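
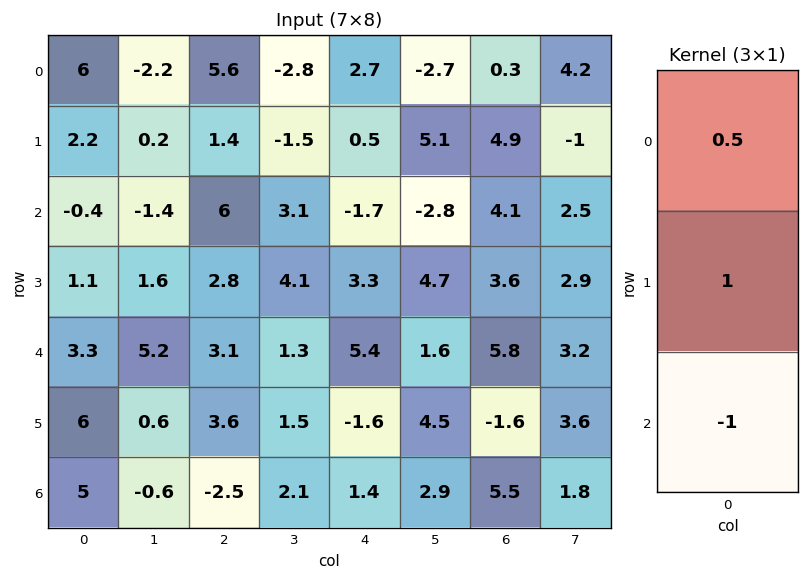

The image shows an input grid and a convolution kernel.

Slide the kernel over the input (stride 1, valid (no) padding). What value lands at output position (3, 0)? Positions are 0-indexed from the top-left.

The receptive field on the input at this output position is [1.1 / 3.3 / 6]. Elementwise product with the kernel and sum: 1.1·0.5 + 3.3·1 + 6·-1.

-2.15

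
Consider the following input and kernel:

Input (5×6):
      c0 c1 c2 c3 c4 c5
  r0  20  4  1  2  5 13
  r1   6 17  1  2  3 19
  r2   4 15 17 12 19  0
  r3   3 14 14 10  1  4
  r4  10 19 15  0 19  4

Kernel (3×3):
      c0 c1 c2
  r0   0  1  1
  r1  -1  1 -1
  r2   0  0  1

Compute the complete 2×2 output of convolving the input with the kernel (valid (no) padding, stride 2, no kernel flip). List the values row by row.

32 24
44 45

Output[0,0]: The receptive field on the input at this output position is [20 4 1 / 6 17 1 / 4 15 17]. Elementwise product with the kernel and sum: 4·1 + 1·1 + 6·-1 + 17·1 + 1·-1 + 17·1.
Output[0,1]: The receptive field on the input at this output position is [1 2 5 / 1 2 3 / 17 12 19]. Elementwise product with the kernel and sum: 2·1 + 5·1 + 1·-1 + 2·1 + 3·-1 + 19·1.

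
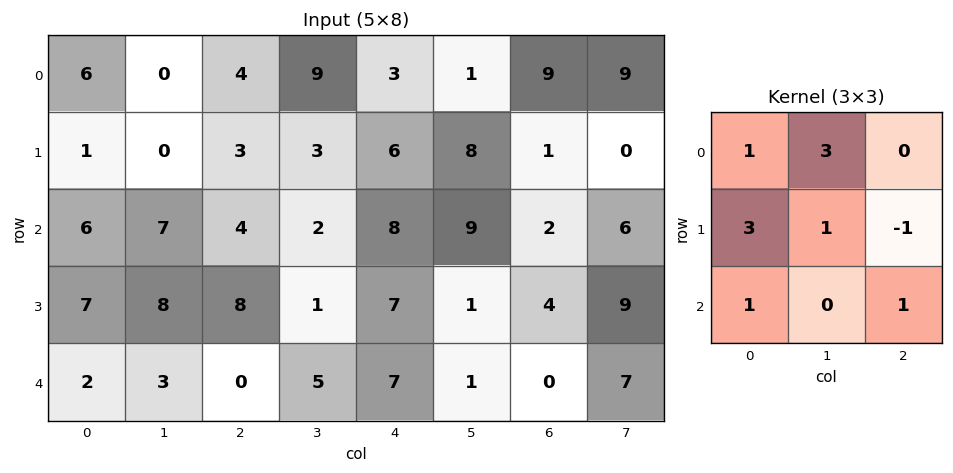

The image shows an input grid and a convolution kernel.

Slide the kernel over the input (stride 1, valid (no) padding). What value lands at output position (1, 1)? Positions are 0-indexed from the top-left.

41

The receptive field on the input at this output position is [0 3 3 / 7 4 2 / 8 8 1]. Elementwise product with the kernel and sum: 0·1 + 3·3 + 7·3 + 4·1 + 2·-1 + 8·1 + 1·1.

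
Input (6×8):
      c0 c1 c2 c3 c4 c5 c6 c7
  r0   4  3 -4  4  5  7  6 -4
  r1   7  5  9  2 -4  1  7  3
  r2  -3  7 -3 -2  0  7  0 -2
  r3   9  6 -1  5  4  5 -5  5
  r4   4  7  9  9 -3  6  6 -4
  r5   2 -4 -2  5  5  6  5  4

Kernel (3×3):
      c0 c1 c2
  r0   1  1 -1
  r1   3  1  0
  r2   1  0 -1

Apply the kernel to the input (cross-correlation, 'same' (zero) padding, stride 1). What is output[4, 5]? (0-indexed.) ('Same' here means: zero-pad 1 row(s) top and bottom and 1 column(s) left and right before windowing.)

The receptive field on the zero-padded input at this output position is [4 5 -5 / -3 6 6 / 5 6 5]. Elementwise product with the kernel and sum: 4·1 + 5·1 + -5·-1 + -3·3 + 6·1 + 5·1 + 5·-1.

11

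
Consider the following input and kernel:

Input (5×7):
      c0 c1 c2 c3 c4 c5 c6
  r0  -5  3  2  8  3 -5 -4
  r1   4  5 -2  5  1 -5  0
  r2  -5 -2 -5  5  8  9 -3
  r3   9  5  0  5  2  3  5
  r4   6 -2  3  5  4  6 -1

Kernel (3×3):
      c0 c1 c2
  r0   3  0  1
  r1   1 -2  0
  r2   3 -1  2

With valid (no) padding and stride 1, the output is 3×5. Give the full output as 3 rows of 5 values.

Output[0,0]: The receptive field on the input at this output position is [-5 3 2 / 4 5 -2 / -5 -2 -5]. Elementwise product with the kernel and sum: -5·3 + 2·1 + 4·1 + 5·-2 + -5·3 + -2·-1 + -5·2.

-42 35 -7 47 25
31 53 -21 18 6
5 5 -5 48 21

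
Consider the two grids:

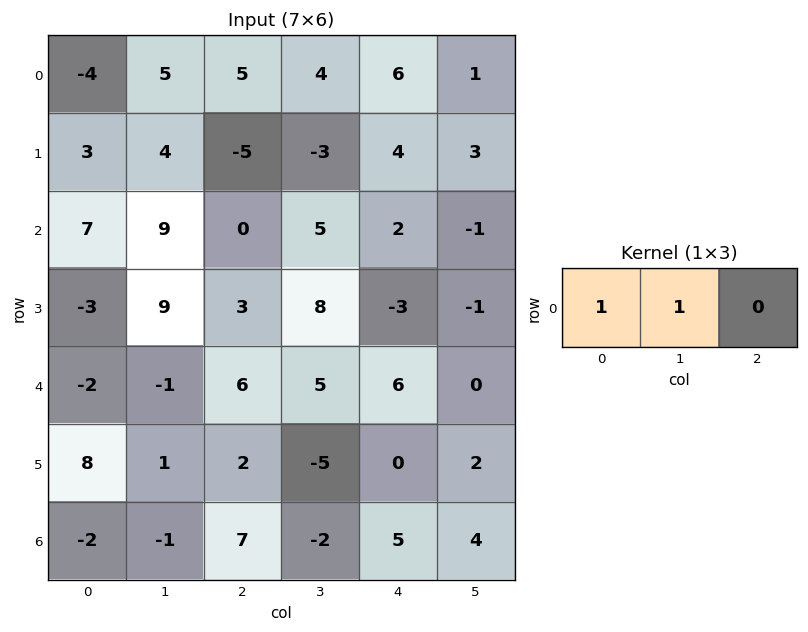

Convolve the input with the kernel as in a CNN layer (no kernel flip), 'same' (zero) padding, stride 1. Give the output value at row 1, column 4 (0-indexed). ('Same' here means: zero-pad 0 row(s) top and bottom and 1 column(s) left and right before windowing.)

1

The receptive field on the zero-padded input at this output position is [-3 4 3]. Elementwise product with the kernel and sum: -3·1 + 4·1.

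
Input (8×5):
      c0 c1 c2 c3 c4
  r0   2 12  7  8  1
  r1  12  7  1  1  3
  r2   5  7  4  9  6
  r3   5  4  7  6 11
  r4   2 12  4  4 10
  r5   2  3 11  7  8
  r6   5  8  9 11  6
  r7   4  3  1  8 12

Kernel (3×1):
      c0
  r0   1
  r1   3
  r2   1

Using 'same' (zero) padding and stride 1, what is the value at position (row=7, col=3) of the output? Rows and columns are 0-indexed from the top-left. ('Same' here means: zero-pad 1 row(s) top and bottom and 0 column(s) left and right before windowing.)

35

The receptive field on the zero-padded input at this output position is [11 / 8 / 0]. Elementwise product with the kernel and sum: 11·1 + 8·3 + 0·1.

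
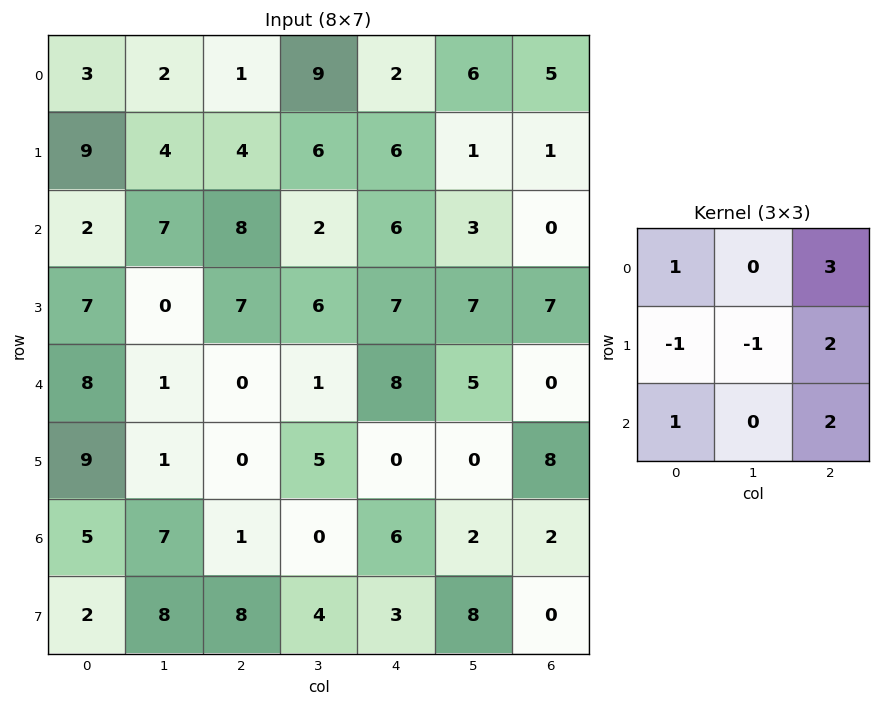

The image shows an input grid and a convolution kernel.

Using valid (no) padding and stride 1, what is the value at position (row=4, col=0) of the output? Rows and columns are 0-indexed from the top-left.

The receptive field on the input at this output position is [8 1 0 / 9 1 0 / 5 7 1]. Elementwise product with the kernel and sum: 8·1 + 0·3 + 9·-1 + 1·-1 + 0·2 + 5·1 + 1·2.

5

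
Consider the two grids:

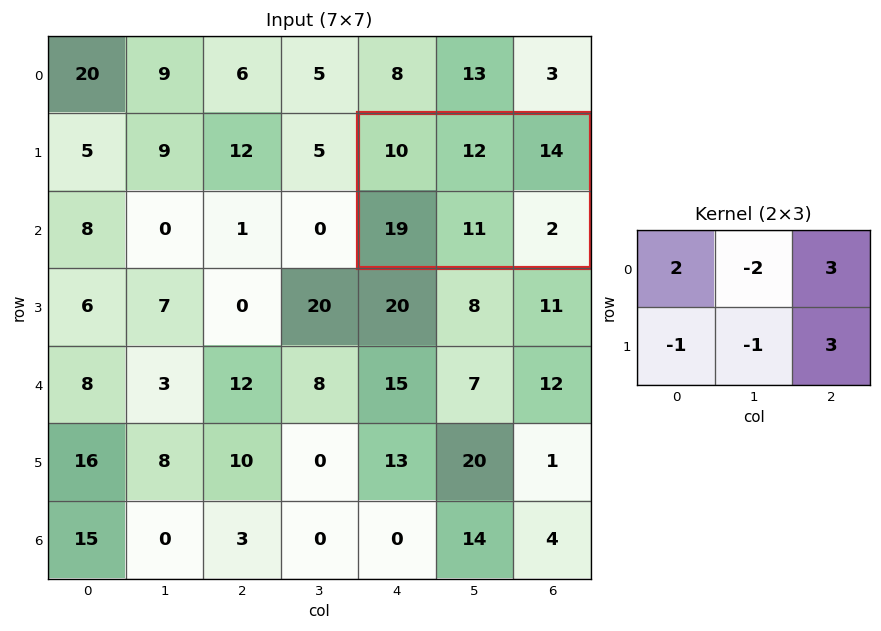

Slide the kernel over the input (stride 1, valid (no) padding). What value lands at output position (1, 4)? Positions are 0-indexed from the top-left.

14

The receptive field on the input at this output position is [10 12 14 / 19 11 2]. Elementwise product with the kernel and sum: 10·2 + 12·-2 + 14·3 + 19·-1 + 11·-1 + 2·3.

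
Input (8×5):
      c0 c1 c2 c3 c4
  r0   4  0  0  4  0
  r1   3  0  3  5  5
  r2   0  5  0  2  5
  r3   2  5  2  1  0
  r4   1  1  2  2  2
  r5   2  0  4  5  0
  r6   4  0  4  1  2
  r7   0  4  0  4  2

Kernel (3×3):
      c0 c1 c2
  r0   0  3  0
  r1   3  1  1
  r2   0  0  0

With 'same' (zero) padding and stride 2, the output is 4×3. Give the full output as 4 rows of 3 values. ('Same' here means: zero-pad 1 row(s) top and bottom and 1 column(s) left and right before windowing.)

4 4 12
14 26 26
8 13 8
10 17 5

Output[0,0]: The receptive field on the zero-padded input at this output position is [0 0 0 / 0 4 0 / 0 3 0]. Elementwise product with the kernel and sum: 0·3 + 0·3 + 4·1 + 0·1.
Output[0,1]: The receptive field on the zero-padded input at this output position is [0 0 0 / 0 0 4 / 0 3 5]. Elementwise product with the kernel and sum: 0·3 + 0·3 + 0·1 + 4·1.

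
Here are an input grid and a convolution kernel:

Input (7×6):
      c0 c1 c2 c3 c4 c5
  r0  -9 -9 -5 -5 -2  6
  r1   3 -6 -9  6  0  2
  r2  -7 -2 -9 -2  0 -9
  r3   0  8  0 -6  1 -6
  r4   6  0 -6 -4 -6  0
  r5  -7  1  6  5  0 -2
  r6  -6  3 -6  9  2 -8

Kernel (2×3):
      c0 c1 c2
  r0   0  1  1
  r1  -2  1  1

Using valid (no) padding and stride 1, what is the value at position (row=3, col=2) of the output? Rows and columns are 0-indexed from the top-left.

-3

The receptive field on the input at this output position is [0 -6 1 / -6 -4 -6]. Elementwise product with the kernel and sum: -6·1 + 1·1 + -6·-2 + -4·1 + -6·1.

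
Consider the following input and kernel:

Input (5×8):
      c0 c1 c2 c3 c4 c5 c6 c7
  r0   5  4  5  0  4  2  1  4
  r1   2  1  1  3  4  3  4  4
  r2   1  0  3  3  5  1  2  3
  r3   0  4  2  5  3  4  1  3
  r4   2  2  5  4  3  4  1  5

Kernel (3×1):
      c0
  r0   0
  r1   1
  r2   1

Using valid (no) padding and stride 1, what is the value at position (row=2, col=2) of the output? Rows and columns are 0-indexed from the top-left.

7

The receptive field on the input at this output position is [3 / 2 / 5]. Elementwise product with the kernel and sum: 2·1 + 5·1.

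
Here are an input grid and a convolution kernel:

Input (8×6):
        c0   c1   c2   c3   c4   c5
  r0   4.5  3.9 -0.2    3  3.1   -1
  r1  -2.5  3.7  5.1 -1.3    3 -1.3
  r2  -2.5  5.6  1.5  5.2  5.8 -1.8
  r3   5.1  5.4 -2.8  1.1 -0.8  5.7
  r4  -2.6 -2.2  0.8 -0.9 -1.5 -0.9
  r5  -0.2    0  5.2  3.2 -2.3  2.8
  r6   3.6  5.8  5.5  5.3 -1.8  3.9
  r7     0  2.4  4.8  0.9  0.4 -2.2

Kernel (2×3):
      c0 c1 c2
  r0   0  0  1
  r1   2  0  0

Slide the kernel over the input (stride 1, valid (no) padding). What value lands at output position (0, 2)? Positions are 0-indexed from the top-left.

The receptive field on the input at this output position is [-0.2 3 3.1 / 5.1 -1.3 3]. Elementwise product with the kernel and sum: 3.1·1 + 5.1·2.

13.3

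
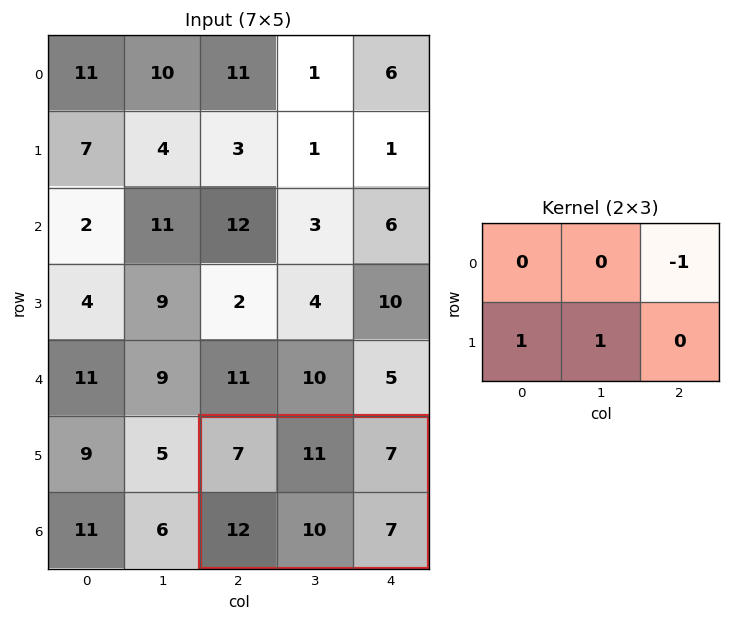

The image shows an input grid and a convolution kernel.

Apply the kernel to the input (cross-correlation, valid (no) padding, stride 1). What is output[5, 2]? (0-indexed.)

The receptive field on the input at this output position is [7 11 7 / 12 10 7]. Elementwise product with the kernel and sum: 7·-1 + 12·1 + 10·1.

15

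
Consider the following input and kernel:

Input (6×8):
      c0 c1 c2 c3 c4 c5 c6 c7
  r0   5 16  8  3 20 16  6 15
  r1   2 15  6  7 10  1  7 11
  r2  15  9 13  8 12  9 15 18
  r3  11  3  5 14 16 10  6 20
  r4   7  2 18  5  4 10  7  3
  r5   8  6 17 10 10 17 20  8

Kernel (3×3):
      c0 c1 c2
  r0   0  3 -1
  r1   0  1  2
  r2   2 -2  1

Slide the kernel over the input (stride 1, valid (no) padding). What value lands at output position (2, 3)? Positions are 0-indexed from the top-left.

75

The receptive field on the input at this output position is [8 12 9 / 14 16 10 / 5 4 10]. Elementwise product with the kernel and sum: 12·3 + 9·-1 + 16·1 + 10·2 + 5·2 + 4·-2 + 10·1.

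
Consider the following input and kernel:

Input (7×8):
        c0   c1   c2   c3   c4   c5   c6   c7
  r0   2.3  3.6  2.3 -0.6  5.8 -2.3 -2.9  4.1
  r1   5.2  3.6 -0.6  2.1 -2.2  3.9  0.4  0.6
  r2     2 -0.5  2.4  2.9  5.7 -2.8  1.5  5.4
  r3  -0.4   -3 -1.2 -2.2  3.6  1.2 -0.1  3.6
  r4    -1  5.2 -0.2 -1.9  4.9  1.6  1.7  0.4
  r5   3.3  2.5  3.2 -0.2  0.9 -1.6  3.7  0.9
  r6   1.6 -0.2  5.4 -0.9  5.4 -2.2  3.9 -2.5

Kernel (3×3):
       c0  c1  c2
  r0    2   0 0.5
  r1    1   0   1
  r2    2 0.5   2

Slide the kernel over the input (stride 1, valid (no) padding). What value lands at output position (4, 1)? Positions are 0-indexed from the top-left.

12.25

The receptive field on the input at this output position is [5.2 -0.2 -1.9 / 2.5 3.2 -0.2 / -0.2 5.4 -0.9]. Elementwise product with the kernel and sum: 5.2·2 + -1.9·0.5 + 2.5·1 + -0.2·1 + -0.2·2 + 5.4·0.5 + -0.9·2.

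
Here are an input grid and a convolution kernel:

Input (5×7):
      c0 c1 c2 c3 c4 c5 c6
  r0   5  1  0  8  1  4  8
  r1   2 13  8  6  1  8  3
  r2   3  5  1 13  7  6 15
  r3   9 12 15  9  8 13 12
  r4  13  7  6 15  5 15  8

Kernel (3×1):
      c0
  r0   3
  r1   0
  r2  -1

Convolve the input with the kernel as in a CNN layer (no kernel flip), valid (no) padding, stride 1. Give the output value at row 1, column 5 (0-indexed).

11

The receptive field on the input at this output position is [8 / 6 / 13]. Elementwise product with the kernel and sum: 8·3 + 13·-1.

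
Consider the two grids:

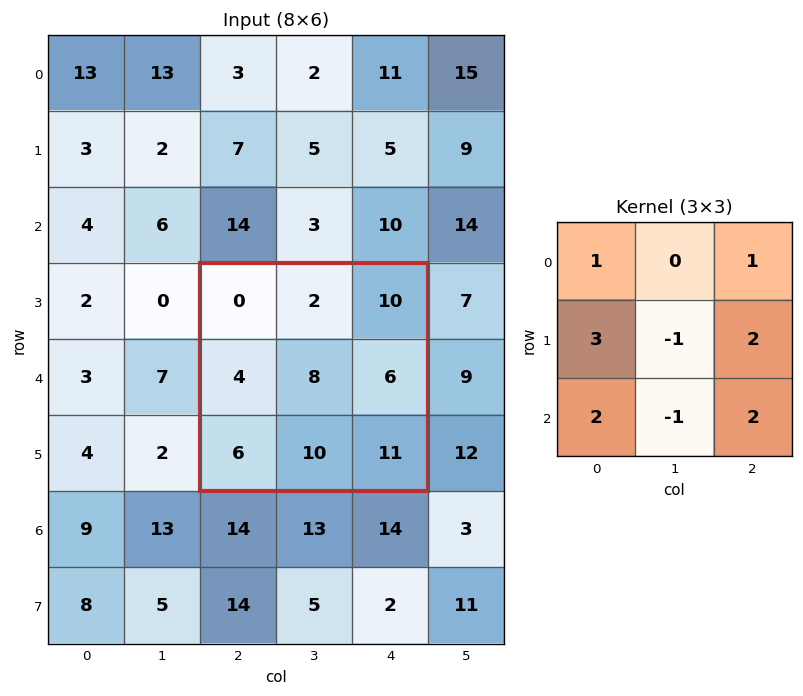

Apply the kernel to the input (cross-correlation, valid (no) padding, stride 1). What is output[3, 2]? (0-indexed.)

The receptive field on the input at this output position is [0 2 10 / 4 8 6 / 6 10 11]. Elementwise product with the kernel and sum: 0·1 + 10·1 + 4·3 + 8·-1 + 6·2 + 6·2 + 10·-1 + 11·2.

50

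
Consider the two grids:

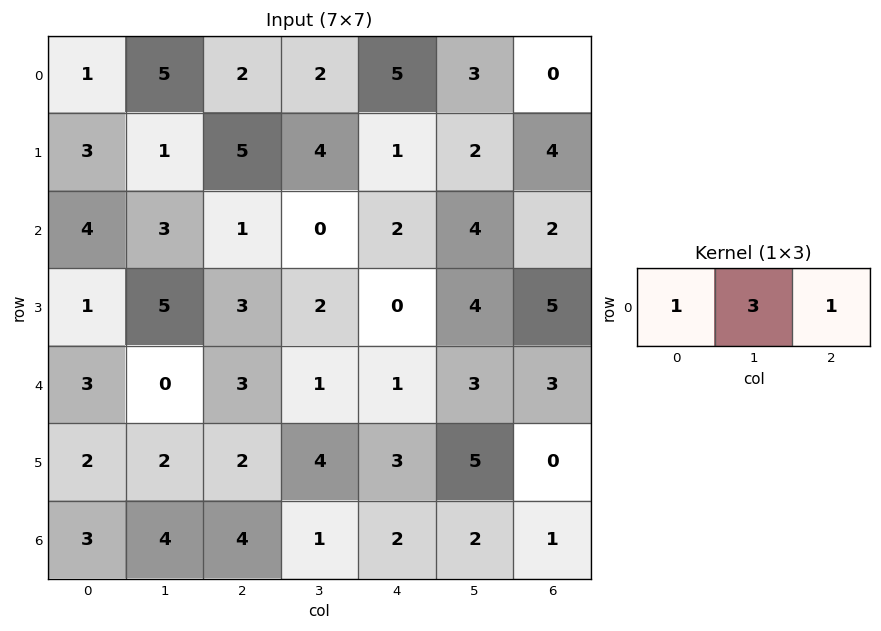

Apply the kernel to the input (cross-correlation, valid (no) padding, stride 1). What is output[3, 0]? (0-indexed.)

19

The receptive field on the input at this output position is [1 5 3]. Elementwise product with the kernel and sum: 1·1 + 5·3 + 3·1.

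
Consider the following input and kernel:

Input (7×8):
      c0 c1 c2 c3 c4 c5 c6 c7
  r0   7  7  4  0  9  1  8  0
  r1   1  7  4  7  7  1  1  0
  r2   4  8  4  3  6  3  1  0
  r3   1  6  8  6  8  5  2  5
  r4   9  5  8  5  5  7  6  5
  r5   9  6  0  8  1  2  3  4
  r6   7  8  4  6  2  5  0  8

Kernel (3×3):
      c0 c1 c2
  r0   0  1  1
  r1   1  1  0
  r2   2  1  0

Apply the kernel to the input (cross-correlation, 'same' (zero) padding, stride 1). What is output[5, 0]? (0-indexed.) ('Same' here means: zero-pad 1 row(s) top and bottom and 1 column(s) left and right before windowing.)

30

The receptive field on the zero-padded input at this output position is [0 9 5 / 0 9 6 / 0 7 8]. Elementwise product with the kernel and sum: 9·1 + 5·1 + 0·1 + 9·1 + 0·2 + 7·1.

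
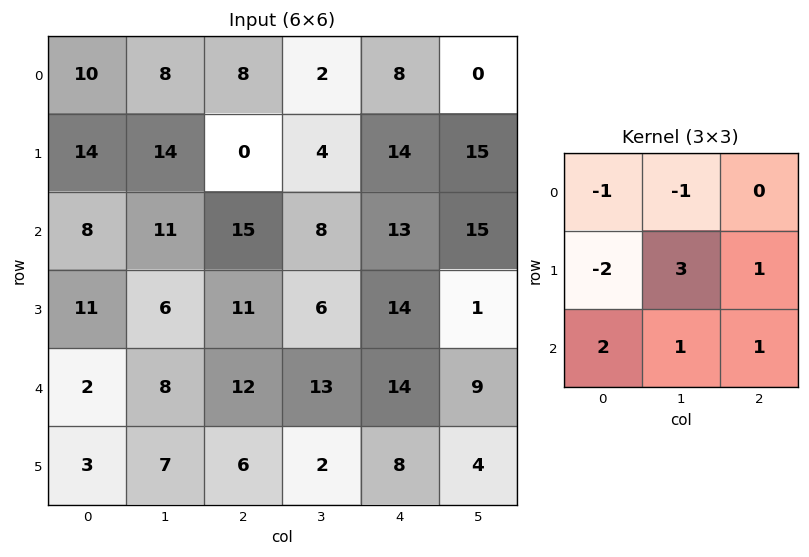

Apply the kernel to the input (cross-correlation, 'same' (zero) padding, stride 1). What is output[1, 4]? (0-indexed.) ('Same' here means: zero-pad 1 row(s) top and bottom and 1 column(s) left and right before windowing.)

The receptive field on the zero-padded input at this output position is [2 8 0 / 4 14 15 / 8 13 15]. Elementwise product with the kernel and sum: 2·-1 + 8·-1 + 4·-2 + 14·3 + 15·1 + 8·2 + 13·1 + 15·1.

83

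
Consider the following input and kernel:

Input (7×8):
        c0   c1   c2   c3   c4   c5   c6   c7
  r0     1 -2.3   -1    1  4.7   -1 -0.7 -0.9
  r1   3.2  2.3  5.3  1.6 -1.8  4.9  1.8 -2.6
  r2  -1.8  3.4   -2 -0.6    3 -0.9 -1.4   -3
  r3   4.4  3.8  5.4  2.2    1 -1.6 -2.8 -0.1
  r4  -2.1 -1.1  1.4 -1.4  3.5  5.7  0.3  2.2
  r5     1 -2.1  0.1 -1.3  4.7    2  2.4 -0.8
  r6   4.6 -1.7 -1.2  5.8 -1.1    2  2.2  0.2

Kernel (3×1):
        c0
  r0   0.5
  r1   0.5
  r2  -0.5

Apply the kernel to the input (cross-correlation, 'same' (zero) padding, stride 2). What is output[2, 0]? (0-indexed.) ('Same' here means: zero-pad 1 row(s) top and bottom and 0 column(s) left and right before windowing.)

The receptive field on the zero-padded input at this output position is [4.4 / -2.1 / 1]. Elementwise product with the kernel and sum: 4.4·0.5 + -2.1·0.5 + 1·-0.5.

0.65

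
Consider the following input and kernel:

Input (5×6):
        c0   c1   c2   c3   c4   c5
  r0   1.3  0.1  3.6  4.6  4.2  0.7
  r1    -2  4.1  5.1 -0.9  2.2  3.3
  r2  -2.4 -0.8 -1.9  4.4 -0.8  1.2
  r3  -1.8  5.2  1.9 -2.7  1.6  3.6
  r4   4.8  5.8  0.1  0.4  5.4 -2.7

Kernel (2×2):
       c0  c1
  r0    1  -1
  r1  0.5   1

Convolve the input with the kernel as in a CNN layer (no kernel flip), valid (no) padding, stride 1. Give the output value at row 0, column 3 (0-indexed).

The receptive field on the input at this output position is [4.6 4.2 / -0.9 2.2]. Elementwise product with the kernel and sum: 4.6·1 + 4.2·-1 + -0.9·0.5 + 2.2·1.

2.15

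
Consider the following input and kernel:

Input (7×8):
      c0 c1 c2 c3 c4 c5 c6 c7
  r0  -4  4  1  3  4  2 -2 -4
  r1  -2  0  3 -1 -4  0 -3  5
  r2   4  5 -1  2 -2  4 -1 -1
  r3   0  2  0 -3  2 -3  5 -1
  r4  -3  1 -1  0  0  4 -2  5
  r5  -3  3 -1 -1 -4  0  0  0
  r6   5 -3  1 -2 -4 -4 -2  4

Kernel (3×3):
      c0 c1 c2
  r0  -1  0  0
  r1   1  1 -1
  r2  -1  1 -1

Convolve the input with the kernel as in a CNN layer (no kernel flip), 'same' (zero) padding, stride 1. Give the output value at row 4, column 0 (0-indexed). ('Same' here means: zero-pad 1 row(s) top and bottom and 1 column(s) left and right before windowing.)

-10

The receptive field on the zero-padded input at this output position is [0 0 2 / 0 -3 1 / 0 -3 3]. Elementwise product with the kernel and sum: 0·-1 + 0·1 + -3·1 + 1·-1 + 0·-1 + -3·1 + 3·-1.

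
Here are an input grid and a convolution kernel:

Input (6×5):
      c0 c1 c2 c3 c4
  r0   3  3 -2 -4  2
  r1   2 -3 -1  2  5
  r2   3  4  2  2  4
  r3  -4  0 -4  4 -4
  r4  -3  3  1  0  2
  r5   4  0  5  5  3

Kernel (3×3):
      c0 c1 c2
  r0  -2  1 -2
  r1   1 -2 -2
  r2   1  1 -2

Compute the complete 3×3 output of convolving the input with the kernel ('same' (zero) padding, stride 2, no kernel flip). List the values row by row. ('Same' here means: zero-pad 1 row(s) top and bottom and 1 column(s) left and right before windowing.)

Output[0,0]: The receptive field on the zero-padded input at this output position is [0 0 0 / 0 3 3 / 0 2 -3]. Elementwise product with the kernel and sum: 0·-2 + 0·1 + 0·-2 + 0·1 + 3·-2 + 3·-2 + 0·1 + 2·1 + -3·-2.
Output[0,1]: The receptive field on the zero-padded input at this output position is [0 0 0 / 3 -2 -4 / -3 -1 2]. Elementwise product with the kernel and sum: 0·-2 + 0·1 + 0·-2 + 3·1 + -2·-2 + -4·-2 + -3·1 + -1·1 + 2·-2.

-4 7 -1
-10 -15 -5
0 -16 -8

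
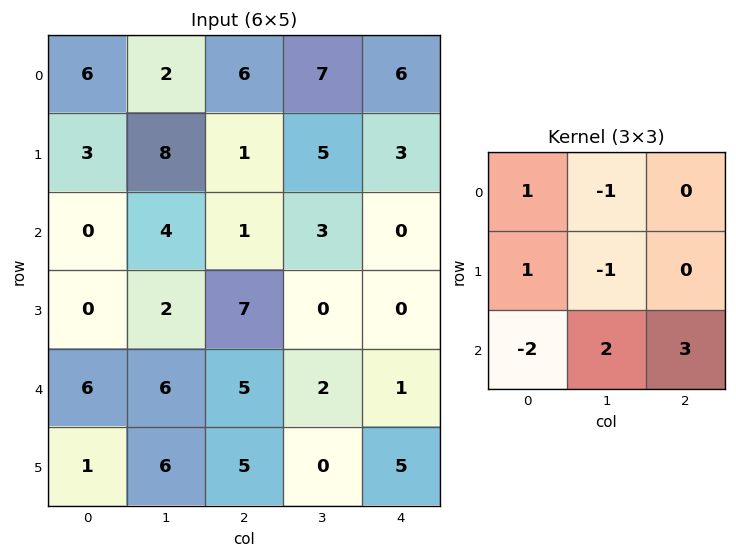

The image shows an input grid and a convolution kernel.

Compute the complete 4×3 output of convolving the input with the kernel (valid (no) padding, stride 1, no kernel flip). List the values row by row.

10 6 -1
16 20 -20
9 2 2
23 -6 15

Output[0,0]: The receptive field on the input at this output position is [6 2 6 / 3 8 1 / 0 4 1]. Elementwise product with the kernel and sum: 6·1 + 2·-1 + 3·1 + 8·-1 + 0·-2 + 4·2 + 1·3.
Output[0,1]: The receptive field on the input at this output position is [2 6 7 / 8 1 5 / 4 1 3]. Elementwise product with the kernel and sum: 2·1 + 6·-1 + 8·1 + 1·-1 + 4·-2 + 1·2 + 3·3.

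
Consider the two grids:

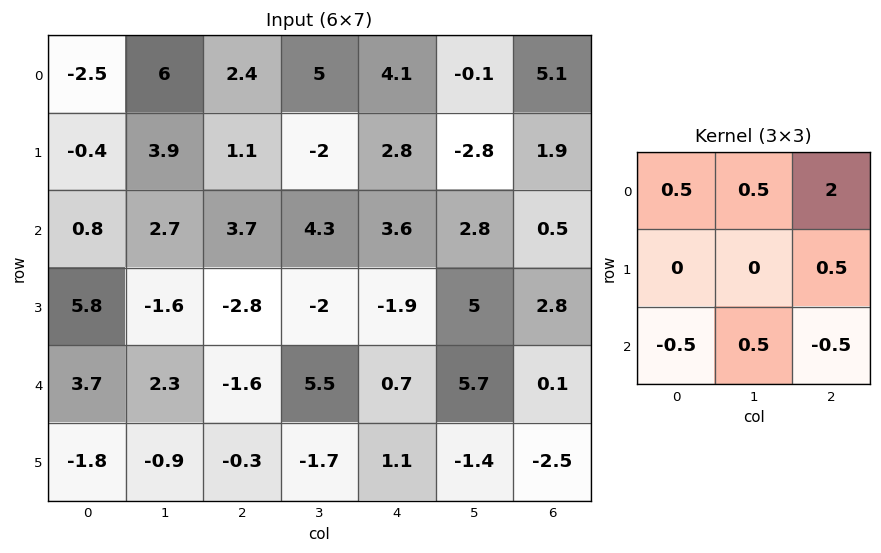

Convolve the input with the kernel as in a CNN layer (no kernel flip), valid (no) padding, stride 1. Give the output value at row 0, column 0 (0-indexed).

6.2

The receptive field on the input at this output position is [-2.5 6 2.4 / -0.4 3.9 1.1 / 0.8 2.7 3.7]. Elementwise product with the kernel and sum: -2.5·0.5 + 6·0.5 + 2.4·2 + 1.1·0.5 + 0.8·-0.5 + 2.7·0.5 + 3.7·-0.5.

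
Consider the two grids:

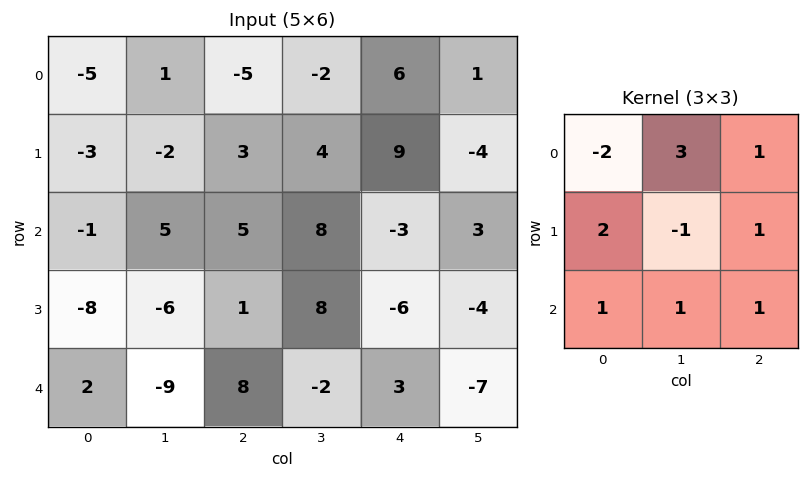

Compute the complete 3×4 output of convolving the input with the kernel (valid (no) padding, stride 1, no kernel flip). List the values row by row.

Output[0,0]: The receptive field on the input at this output position is [-5 1 -5 / -3 -2 3 / -1 5 5]. Elementwise product with the kernel and sum: -5·-2 + 1·3 + -5·1 + -3·2 + -2·-1 + 3·1 + -1·1 + 5·1 + 5·1.
Output[0,1]: The receptive field on the input at this output position is [1 -5 -2 / -2 3 4 / 5 5 8]. Elementwise product with the kernel and sum: 1·-2 + -5·3 + -2·1 + -2·2 + 3·-1 + 4·1 + 5·1 + 5·1 + 8·1.

16 -4 31 26
-12 33 17 35
14 5 8 -10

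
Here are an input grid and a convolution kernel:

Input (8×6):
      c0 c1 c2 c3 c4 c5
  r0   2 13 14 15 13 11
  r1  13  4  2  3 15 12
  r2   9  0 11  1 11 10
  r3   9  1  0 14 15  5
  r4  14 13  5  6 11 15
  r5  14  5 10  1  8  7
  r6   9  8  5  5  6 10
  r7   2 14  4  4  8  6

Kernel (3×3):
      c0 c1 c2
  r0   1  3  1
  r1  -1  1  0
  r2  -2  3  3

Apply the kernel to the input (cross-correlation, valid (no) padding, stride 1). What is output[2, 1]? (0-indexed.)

The receptive field on the input at this output position is [0 11 1 / 1 0 14 / 13 5 6]. Elementwise product with the kernel and sum: 0·1 + 11·3 + 1·1 + 1·-1 + 0·1 + 13·-2 + 5·3 + 6·3.

40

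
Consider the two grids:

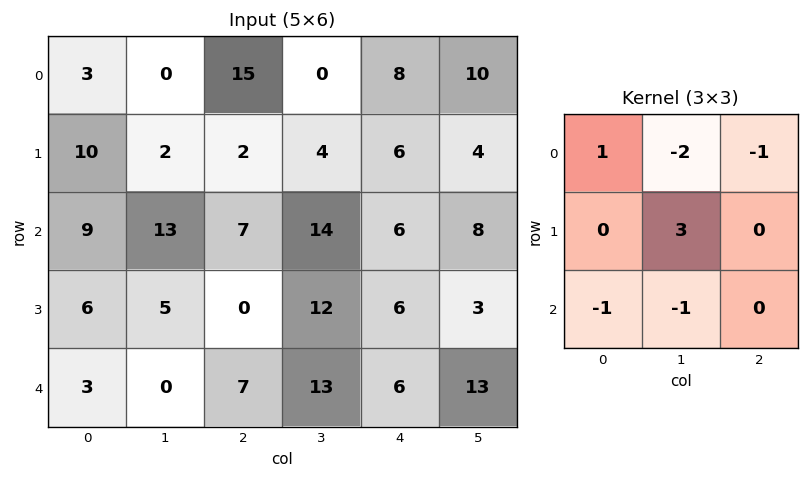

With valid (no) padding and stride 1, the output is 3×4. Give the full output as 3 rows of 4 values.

-28 -44 -2 -28
32 10 18 -12
-12 -22 -11 -7

Output[0,0]: The receptive field on the input at this output position is [3 0 15 / 10 2 2 / 9 13 7]. Elementwise product with the kernel and sum: 3·1 + 0·-2 + 15·-1 + 2·3 + 9·-1 + 13·-1.
Output[0,1]: The receptive field on the input at this output position is [0 15 0 / 2 2 4 / 13 7 14]. Elementwise product with the kernel and sum: 0·1 + 15·-2 + 0·-1 + 2·3 + 13·-1 + 7·-1.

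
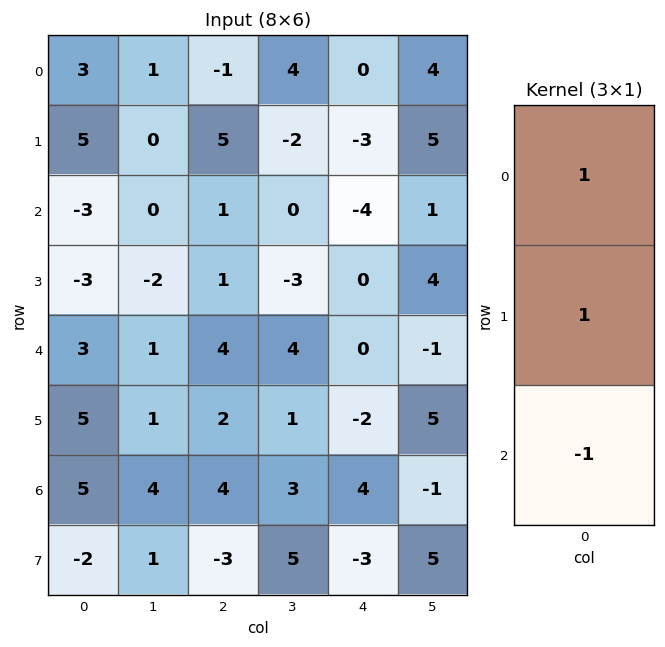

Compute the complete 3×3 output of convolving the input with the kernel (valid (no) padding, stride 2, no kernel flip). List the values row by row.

11 3 1
-9 -2 -4
3 2 -6

Output[0,0]: The receptive field on the input at this output position is [3 / 5 / -3]. Elementwise product with the kernel and sum: 3·1 + 5·1 + -3·-1.
Output[0,1]: The receptive field on the input at this output position is [-1 / 5 / 1]. Elementwise product with the kernel and sum: -1·1 + 5·1 + 1·-1.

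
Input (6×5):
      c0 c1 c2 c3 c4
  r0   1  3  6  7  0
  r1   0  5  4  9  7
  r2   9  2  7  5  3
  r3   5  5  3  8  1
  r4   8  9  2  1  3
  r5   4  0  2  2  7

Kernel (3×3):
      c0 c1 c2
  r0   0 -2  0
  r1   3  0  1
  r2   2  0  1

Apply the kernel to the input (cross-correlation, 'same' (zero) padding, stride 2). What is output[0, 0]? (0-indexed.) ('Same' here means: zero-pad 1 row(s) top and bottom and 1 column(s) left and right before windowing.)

8

The receptive field on the zero-padded input at this output position is [0 0 0 / 0 1 3 / 0 0 5]. Elementwise product with the kernel and sum: 0·-2 + 0·3 + 3·1 + 0·2 + 5·1.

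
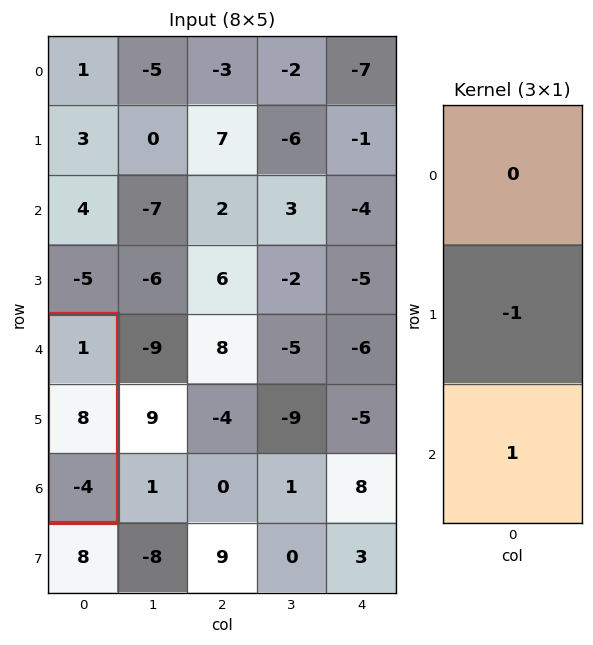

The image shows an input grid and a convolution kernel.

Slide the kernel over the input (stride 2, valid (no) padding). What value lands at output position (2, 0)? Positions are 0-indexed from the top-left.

-12

The receptive field on the input at this output position is [1 / 8 / -4]. Elementwise product with the kernel and sum: 8·-1 + -4·1.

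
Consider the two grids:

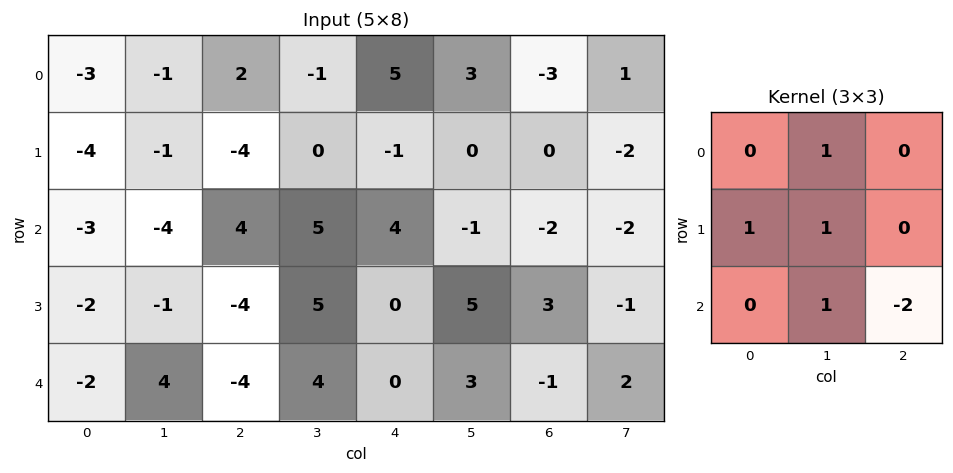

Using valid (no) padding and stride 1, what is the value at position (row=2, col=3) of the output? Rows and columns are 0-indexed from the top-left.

3

The receptive field on the input at this output position is [5 4 -1 / 5 0 5 / 4 0 3]. Elementwise product with the kernel and sum: 4·1 + 5·1 + 0·1 + 0·1 + 3·-2.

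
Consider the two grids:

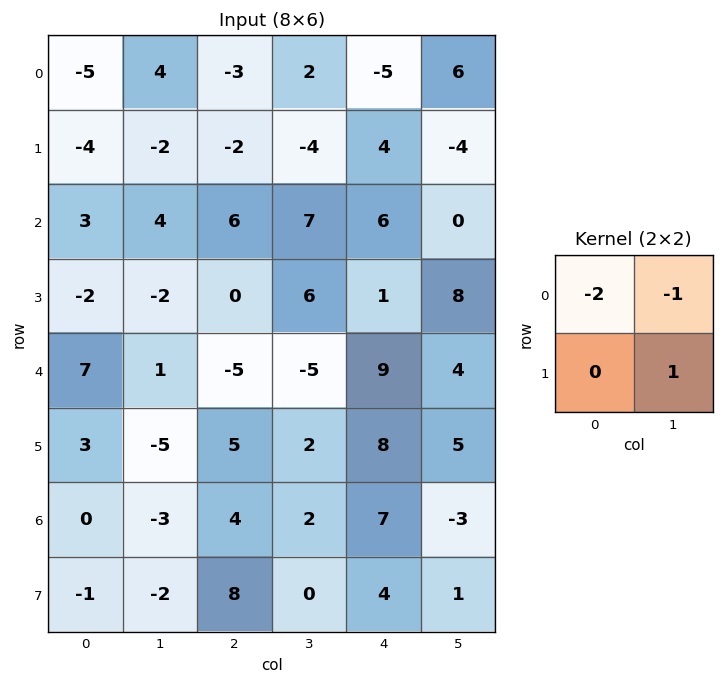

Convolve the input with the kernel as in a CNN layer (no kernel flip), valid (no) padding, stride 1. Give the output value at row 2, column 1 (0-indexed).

The receptive field on the input at this output position is [4 6 / -2 0]. Elementwise product with the kernel and sum: 4·-2 + 6·-1 + 0·1.

-14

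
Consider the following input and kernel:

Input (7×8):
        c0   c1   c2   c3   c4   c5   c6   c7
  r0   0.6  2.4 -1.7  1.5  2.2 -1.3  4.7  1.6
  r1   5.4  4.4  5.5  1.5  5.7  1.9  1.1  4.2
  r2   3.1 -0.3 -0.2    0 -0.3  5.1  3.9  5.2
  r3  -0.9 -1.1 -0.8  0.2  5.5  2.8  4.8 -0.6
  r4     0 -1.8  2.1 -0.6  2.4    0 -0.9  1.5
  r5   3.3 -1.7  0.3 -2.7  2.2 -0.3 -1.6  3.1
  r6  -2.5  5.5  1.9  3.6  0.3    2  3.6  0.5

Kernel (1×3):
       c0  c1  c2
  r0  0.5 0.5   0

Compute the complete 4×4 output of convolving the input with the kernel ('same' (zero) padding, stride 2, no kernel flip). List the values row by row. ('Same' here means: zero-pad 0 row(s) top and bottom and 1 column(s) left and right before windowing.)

Output[0,0]: The receptive field on the zero-padded input at this output position is [0 0.6 2.4]. Elementwise product with the kernel and sum: 0·0.5 + 0.6·0.5.

0.3 0.35 1.85 1.7
1.55 -0.25 -0.15 4.5
0 0.15 0.9 -0.45
-1.25 3.7 1.95 2.8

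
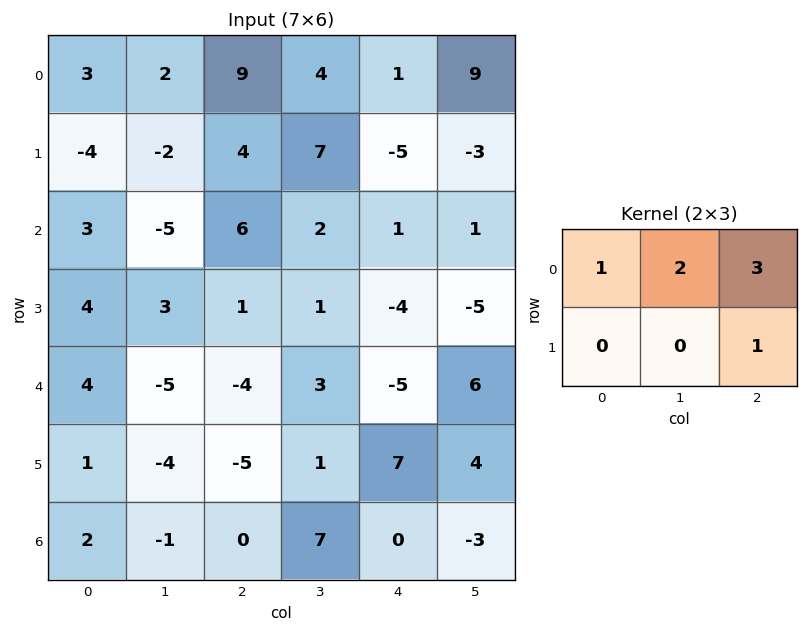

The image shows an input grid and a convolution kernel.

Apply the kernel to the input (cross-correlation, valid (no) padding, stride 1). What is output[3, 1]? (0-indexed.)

The receptive field on the input at this output position is [3 1 1 / -5 -4 3]. Elementwise product with the kernel and sum: 3·1 + 1·2 + 1·3 + 3·1.

11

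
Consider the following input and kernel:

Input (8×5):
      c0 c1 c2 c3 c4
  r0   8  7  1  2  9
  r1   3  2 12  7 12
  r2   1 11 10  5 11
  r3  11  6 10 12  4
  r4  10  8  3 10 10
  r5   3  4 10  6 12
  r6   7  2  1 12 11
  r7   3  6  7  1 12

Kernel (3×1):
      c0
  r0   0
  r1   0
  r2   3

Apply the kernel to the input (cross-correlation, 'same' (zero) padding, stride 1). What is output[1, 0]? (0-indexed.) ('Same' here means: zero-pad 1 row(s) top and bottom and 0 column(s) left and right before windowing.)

3

The receptive field on the zero-padded input at this output position is [8 / 3 / 1]. Elementwise product with the kernel and sum: 1·3.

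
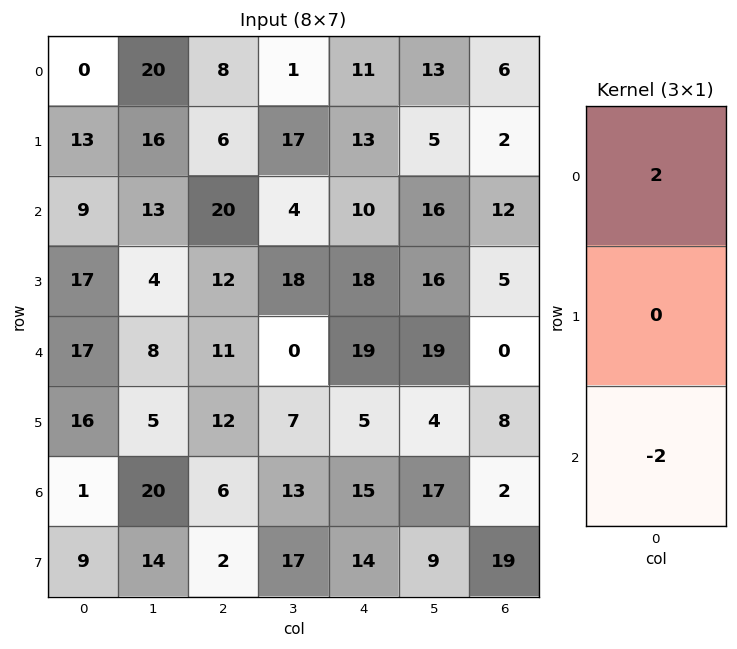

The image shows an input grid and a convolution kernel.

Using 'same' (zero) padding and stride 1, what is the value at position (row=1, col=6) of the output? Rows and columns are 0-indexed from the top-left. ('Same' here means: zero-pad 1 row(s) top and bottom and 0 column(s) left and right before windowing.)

The receptive field on the zero-padded input at this output position is [6 / 2 / 12]. Elementwise product with the kernel and sum: 6·2 + 12·-2.

-12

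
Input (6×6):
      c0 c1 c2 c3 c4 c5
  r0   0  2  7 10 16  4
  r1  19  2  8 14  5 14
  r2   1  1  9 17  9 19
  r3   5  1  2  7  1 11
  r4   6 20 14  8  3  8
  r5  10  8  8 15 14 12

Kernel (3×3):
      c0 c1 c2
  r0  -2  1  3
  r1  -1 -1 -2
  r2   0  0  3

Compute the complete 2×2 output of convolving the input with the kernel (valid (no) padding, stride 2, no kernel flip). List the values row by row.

Output[0,0]: The receptive field on the input at this output position is [0 2 7 / 19 2 8 / 1 1 9]. Elementwise product with the kernel and sum: 0·-2 + 2·1 + 7·3 + 19·-1 + 2·-1 + 8·-2 + 9·3.
Output[0,1]: The receptive field on the input at this output position is [7 10 16 / 8 14 5 / 9 17 9]. Elementwise product with the kernel and sum: 7·-2 + 10·1 + 16·3 + 8·-1 + 14·-1 + 5·-2 + 9·3.

13 39
58 24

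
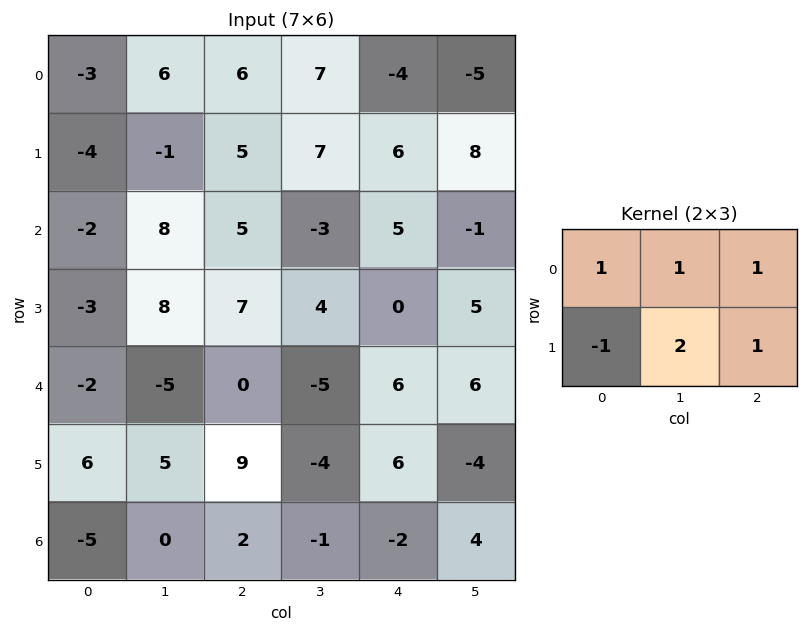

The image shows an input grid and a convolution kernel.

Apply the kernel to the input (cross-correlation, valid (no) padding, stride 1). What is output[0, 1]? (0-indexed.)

The receptive field on the input at this output position is [6 6 7 / -1 5 7]. Elementwise product with the kernel and sum: 6·1 + 6·1 + 7·1 + -1·-1 + 5·2 + 7·1.

37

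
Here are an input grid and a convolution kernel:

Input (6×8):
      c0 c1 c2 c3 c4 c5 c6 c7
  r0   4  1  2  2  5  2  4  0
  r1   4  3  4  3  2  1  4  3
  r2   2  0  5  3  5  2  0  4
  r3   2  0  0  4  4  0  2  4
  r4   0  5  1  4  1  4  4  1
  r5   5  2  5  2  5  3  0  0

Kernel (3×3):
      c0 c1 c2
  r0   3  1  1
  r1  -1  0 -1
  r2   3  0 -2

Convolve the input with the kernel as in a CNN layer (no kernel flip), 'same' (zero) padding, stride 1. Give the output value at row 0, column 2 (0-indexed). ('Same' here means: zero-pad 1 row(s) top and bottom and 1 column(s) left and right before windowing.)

The receptive field on the zero-padded input at this output position is [0 0 0 / 1 2 2 / 3 4 3]. Elementwise product with the kernel and sum: 0·3 + 0·1 + 0·1 + 1·-1 + 2·-1 + 3·3 + 3·-2.

0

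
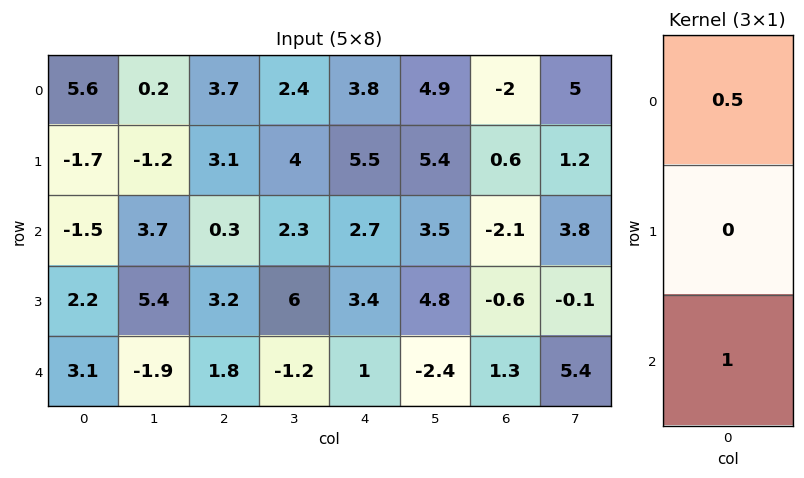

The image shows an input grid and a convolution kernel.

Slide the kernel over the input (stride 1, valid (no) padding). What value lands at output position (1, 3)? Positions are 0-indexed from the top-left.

8

The receptive field on the input at this output position is [4 / 2.3 / 6]. Elementwise product with the kernel and sum: 4·0.5 + 6·1.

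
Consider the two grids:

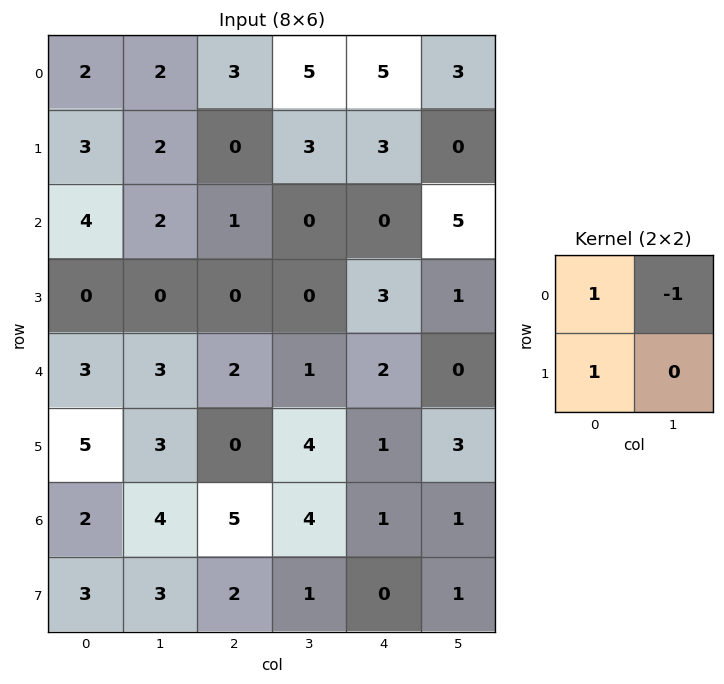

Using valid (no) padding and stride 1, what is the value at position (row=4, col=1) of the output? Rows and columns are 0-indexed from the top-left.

The receptive field on the input at this output position is [3 2 / 3 0]. Elementwise product with the kernel and sum: 3·1 + 2·-1 + 3·1.

4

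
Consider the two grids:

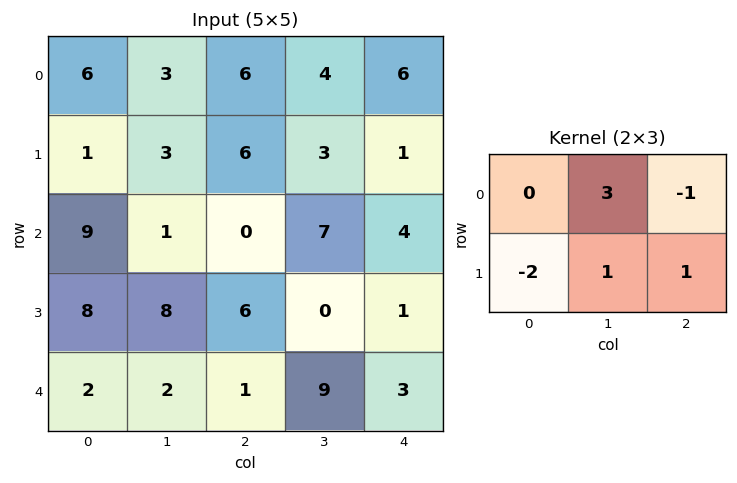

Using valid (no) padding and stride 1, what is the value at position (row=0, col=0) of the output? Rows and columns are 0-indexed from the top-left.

10

The receptive field on the input at this output position is [6 3 6 / 1 3 6]. Elementwise product with the kernel and sum: 3·3 + 6·-1 + 1·-2 + 3·1 + 6·1.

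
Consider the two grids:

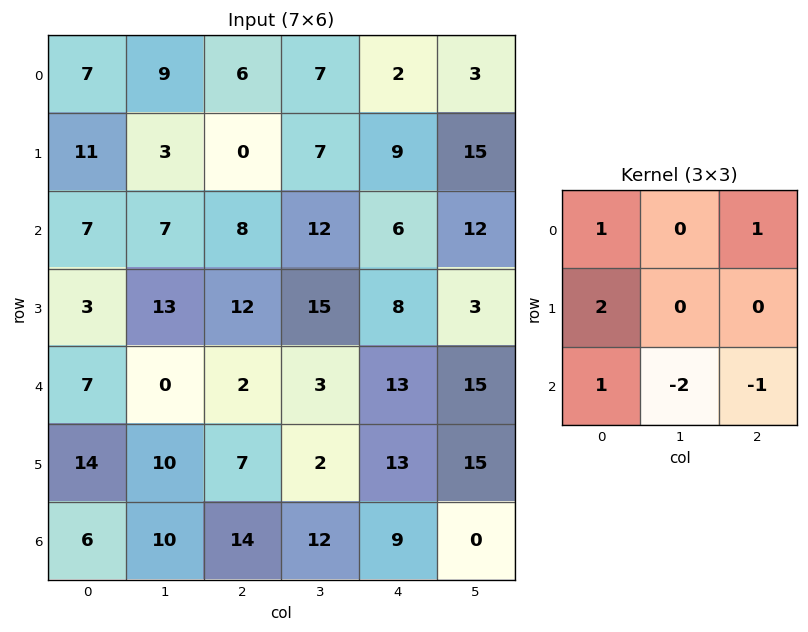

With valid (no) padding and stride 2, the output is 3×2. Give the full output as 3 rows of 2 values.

20 -14
26 21
9 10

Output[0,0]: The receptive field on the input at this output position is [7 9 6 / 11 3 0 / 7 7 8]. Elementwise product with the kernel and sum: 7·1 + 6·1 + 11·2 + 7·1 + 7·-2 + 8·-1.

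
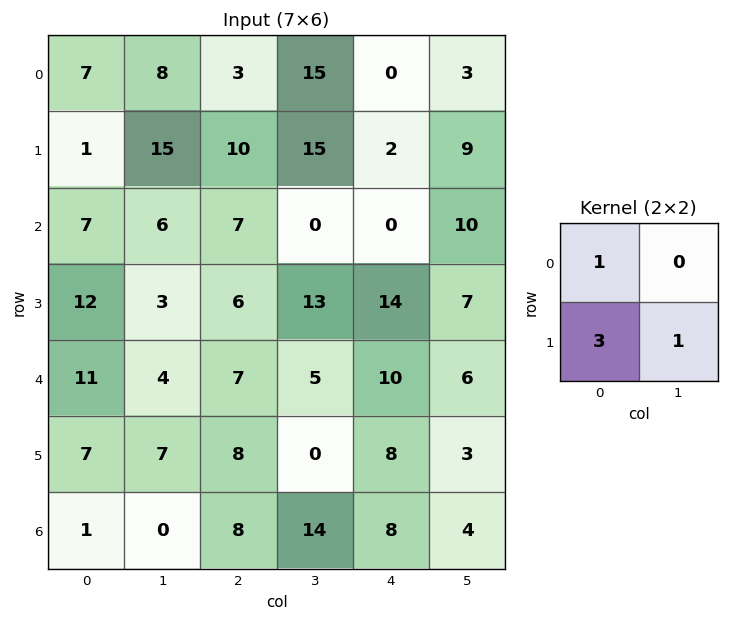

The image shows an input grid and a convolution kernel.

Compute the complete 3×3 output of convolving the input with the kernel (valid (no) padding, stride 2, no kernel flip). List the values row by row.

Output[0,0]: The receptive field on the input at this output position is [7 8 / 1 15]. Elementwise product with the kernel and sum: 7·1 + 1·3 + 15·1.
Output[0,1]: The receptive field on the input at this output position is [3 15 / 10 15]. Elementwise product with the kernel and sum: 3·1 + 10·3 + 15·1.

25 48 15
46 38 49
39 31 37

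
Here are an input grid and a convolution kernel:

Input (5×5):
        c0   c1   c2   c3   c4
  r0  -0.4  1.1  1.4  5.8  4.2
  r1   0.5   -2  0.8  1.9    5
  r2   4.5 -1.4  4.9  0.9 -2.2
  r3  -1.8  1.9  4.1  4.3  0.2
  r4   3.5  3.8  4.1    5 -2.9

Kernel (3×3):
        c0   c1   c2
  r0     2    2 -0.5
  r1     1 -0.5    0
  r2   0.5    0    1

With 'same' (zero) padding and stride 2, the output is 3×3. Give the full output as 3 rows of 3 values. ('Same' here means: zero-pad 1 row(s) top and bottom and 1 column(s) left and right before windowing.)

Output[0,0]: The receptive field on the zero-padded input at this output position is [0 0 0 / 0 -0.4 1.1 / 0 0.5 -2]. Elementwise product with the kernel and sum: 0·2 + 0·2 + 0·-0.5 + 0·1 + -0.4·-0.5 + 0·0.5 + -2·1.
Output[0,1]: The receptive field on the zero-padded input at this output position is [0 0 0 / 1.1 1.4 5.8 / -2 0.8 1.9]. Elementwise product with the kernel and sum: 0·2 + 0·2 + 0·-0.5 + 1.1·1 + 1.4·-0.5 + -2·0.5 + 1.9·1.

-1.8 1.3 4.65
1.65 -1.95 17.95
-6.3 11.6 15.45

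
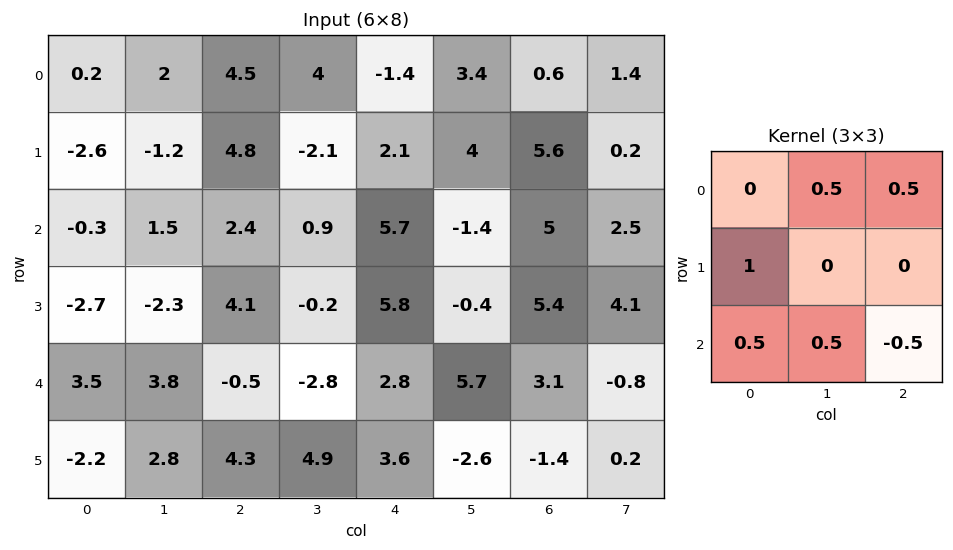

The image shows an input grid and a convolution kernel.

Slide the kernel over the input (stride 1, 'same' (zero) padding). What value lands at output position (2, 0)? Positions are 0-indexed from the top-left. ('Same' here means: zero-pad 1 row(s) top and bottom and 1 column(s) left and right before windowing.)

The receptive field on the zero-padded input at this output position is [0 -2.6 -1.2 / 0 -0.3 1.5 / 0 -2.7 -2.3]. Elementwise product with the kernel and sum: -2.6·0.5 + -1.2·0.5 + 0·1 + 0·0.5 + -2.7·0.5 + -2.3·-0.5.

-2.1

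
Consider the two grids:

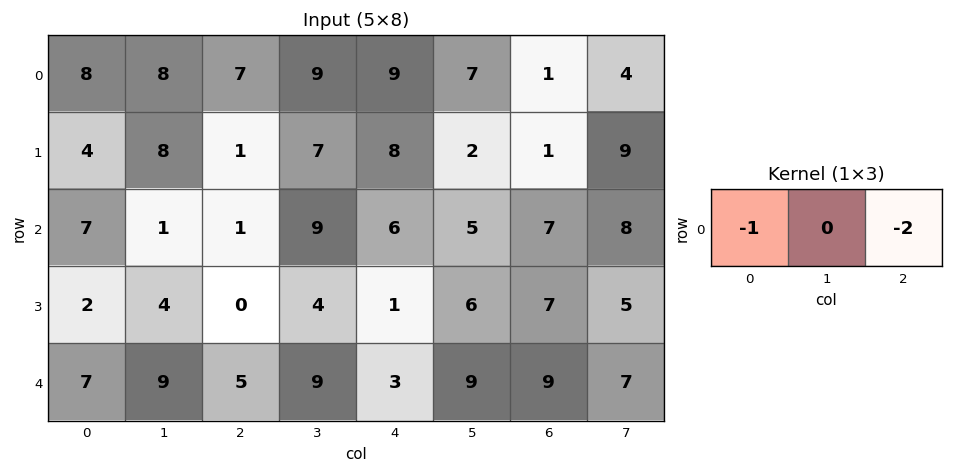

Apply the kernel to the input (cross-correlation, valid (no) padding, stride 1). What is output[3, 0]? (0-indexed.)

The receptive field on the input at this output position is [2 4 0]. Elementwise product with the kernel and sum: 2·-1 + 0·-2.

-2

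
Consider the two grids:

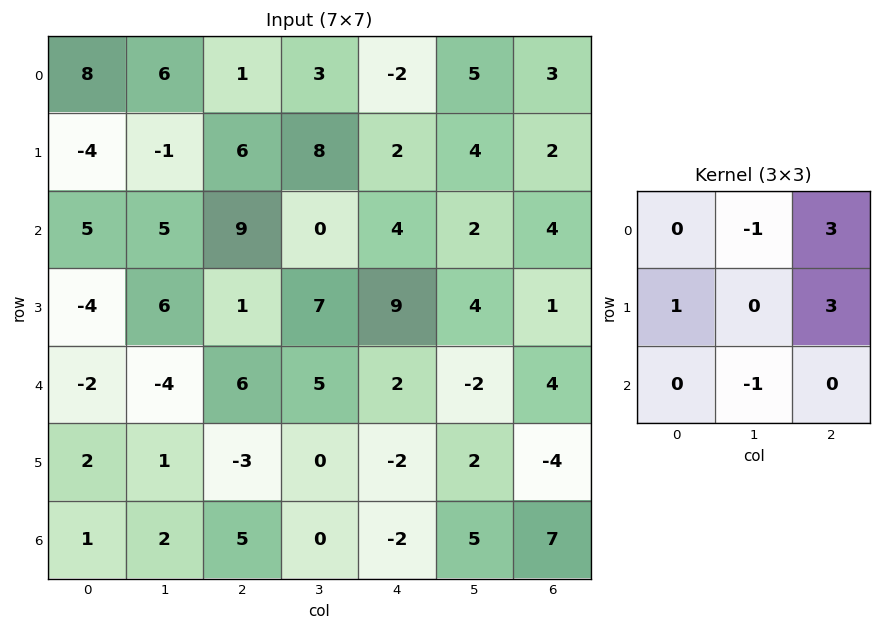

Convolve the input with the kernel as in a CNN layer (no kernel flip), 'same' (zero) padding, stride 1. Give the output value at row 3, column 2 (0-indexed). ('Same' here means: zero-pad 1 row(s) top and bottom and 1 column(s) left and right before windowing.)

The receptive field on the zero-padded input at this output position is [5 9 0 / 6 1 7 / -4 6 5]. Elementwise product with the kernel and sum: 9·-1 + 0·3 + 6·1 + 7·3 + 6·-1.

12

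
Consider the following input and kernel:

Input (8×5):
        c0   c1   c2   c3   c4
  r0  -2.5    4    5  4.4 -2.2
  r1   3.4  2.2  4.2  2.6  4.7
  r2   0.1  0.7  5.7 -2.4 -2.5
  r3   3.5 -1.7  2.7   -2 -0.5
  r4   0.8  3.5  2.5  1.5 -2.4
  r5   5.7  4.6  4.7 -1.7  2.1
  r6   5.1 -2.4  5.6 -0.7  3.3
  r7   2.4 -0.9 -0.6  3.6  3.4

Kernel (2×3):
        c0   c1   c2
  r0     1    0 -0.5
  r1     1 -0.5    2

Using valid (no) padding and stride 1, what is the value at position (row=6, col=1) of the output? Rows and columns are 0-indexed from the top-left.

The receptive field on the input at this output position is [-2.4 5.6 -0.7 / -0.9 -0.6 3.6]. Elementwise product with the kernel and sum: -2.4·1 + -0.7·-0.5 + -0.9·1 + -0.6·-0.5 + 3.6·2.

4.55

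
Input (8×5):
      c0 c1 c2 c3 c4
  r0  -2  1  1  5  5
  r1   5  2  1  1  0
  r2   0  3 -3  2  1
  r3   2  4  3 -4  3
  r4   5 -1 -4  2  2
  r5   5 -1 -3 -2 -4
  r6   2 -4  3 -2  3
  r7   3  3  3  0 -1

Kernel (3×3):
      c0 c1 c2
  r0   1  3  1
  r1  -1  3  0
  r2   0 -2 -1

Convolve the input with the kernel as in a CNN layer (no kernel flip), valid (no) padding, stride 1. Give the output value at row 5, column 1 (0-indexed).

-5

The receptive field on the input at this output position is [-1 -3 -2 / -4 3 -2 / 3 3 0]. Elementwise product with the kernel and sum: -1·1 + -3·3 + -2·1 + -4·-1 + 3·3 + 3·-2 + 0·-1.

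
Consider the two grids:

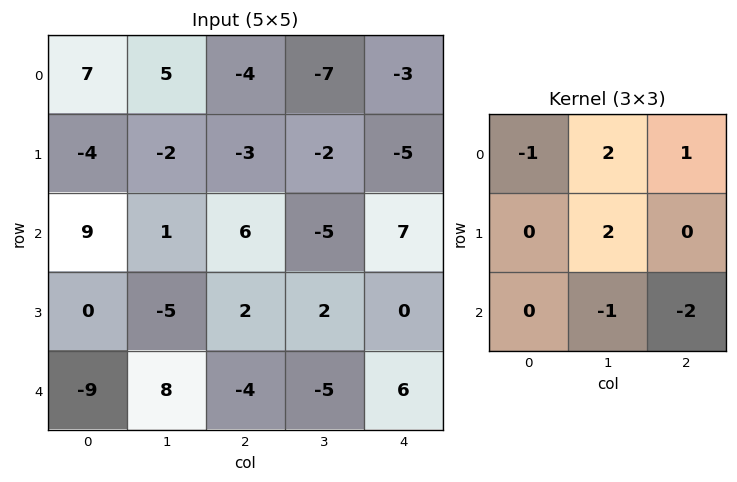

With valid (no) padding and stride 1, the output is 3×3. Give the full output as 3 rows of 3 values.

-18 -22 -26
0 0 -18
-11 24 -12

Output[0,0]: The receptive field on the input at this output position is [7 5 -4 / -4 -2 -3 / 9 1 6]. Elementwise product with the kernel and sum: 7·-1 + 5·2 + -4·1 + -2·2 + 1·-1 + 6·-2.
Output[0,1]: The receptive field on the input at this output position is [5 -4 -7 / -2 -3 -2 / 1 6 -5]. Elementwise product with the kernel and sum: 5·-1 + -4·2 + -7·1 + -3·2 + 6·-1 + -5·-2.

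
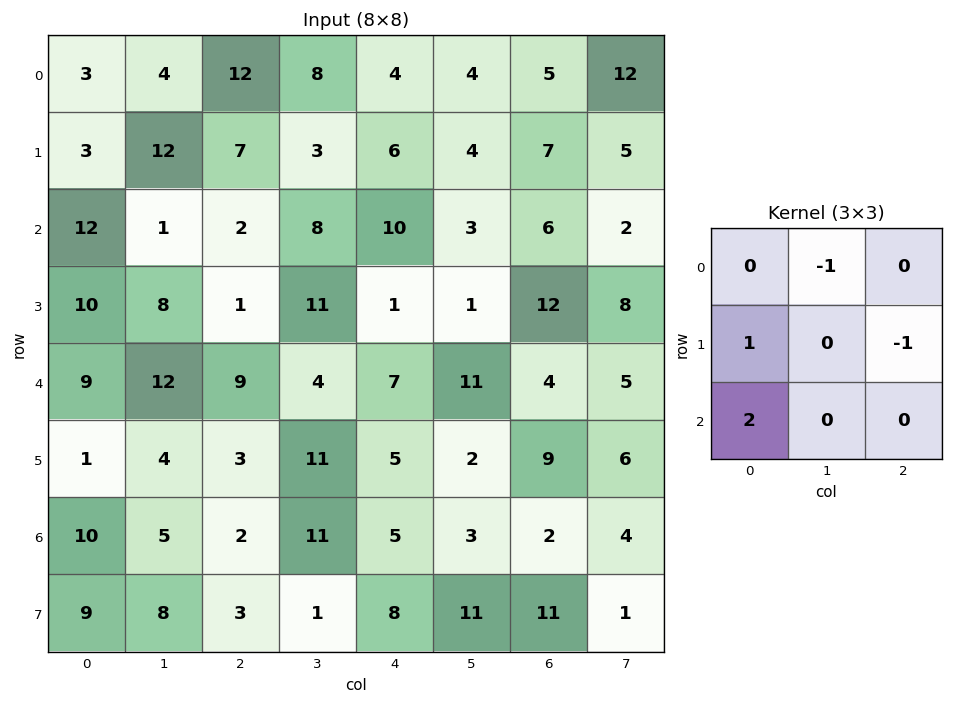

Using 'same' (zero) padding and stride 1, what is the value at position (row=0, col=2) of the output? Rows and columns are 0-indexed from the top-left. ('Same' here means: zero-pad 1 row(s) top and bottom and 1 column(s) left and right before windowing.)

The receptive field on the zero-padded input at this output position is [0 0 0 / 4 12 8 / 12 7 3]. Elementwise product with the kernel and sum: 0·-1 + 4·1 + 8·-1 + 12·2.

20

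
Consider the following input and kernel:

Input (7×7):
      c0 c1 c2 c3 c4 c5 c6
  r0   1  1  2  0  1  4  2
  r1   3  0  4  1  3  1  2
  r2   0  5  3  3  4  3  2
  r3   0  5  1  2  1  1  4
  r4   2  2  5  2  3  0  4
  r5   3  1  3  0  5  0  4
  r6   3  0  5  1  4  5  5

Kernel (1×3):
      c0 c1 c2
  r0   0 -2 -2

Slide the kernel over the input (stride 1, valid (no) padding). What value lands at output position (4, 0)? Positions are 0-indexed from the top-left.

The receptive field on the input at this output position is [2 2 5]. Elementwise product with the kernel and sum: 2·-2 + 5·-2.

-14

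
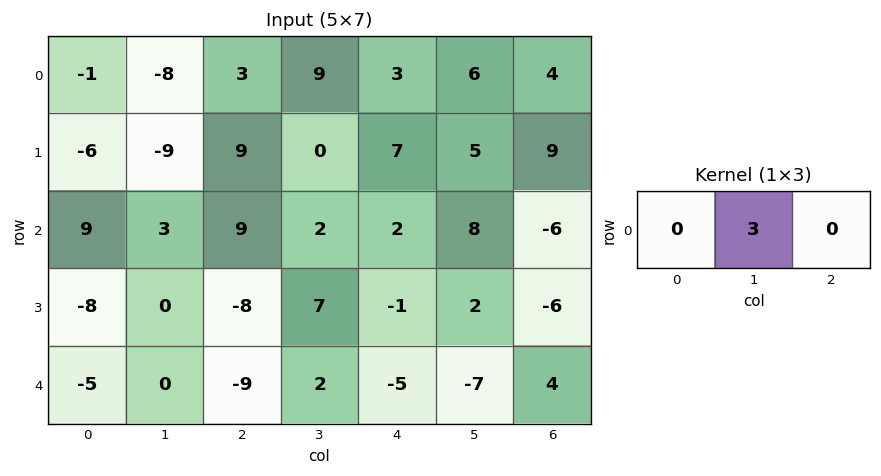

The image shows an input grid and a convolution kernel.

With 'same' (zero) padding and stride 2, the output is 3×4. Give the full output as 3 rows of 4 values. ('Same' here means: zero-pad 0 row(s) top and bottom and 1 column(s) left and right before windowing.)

Output[0,0]: The receptive field on the zero-padded input at this output position is [0 -1 -8]. Elementwise product with the kernel and sum: -1·3.
Output[0,1]: The receptive field on the zero-padded input at this output position is [-8 3 9]. Elementwise product with the kernel and sum: 3·3.

-3 9 9 12
27 27 6 -18
-15 -27 -15 12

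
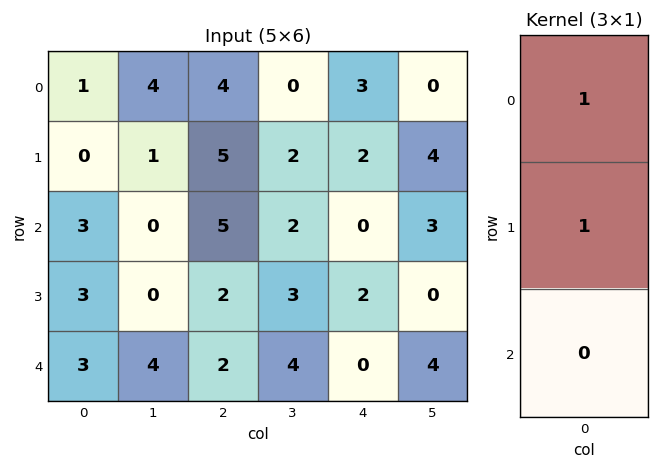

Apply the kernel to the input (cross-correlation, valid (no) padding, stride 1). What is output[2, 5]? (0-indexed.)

3

The receptive field on the input at this output position is [3 / 0 / 4]. Elementwise product with the kernel and sum: 3·1 + 0·1.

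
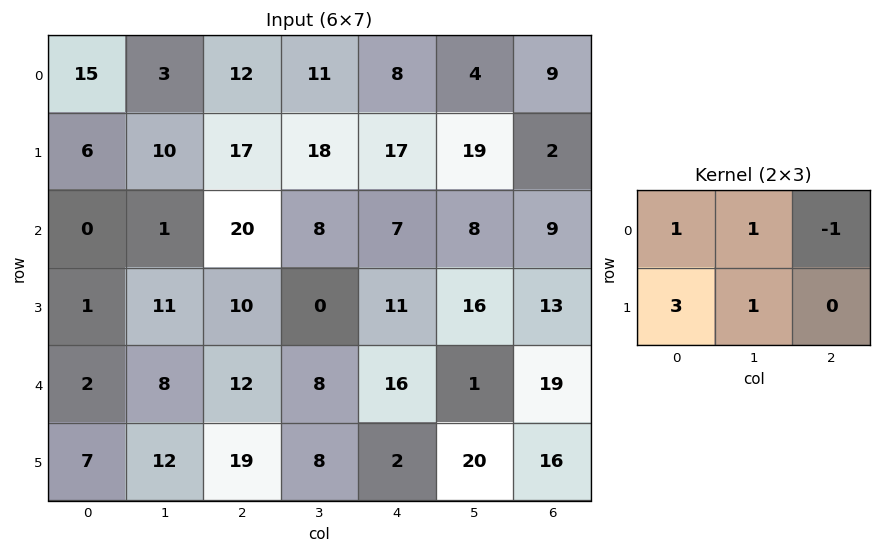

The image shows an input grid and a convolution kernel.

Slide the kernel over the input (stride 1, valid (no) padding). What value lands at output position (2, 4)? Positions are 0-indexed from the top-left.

55

The receptive field on the input at this output position is [7 8 9 / 11 16 13]. Elementwise product with the kernel and sum: 7·1 + 8·1 + 9·-1 + 11·3 + 16·1.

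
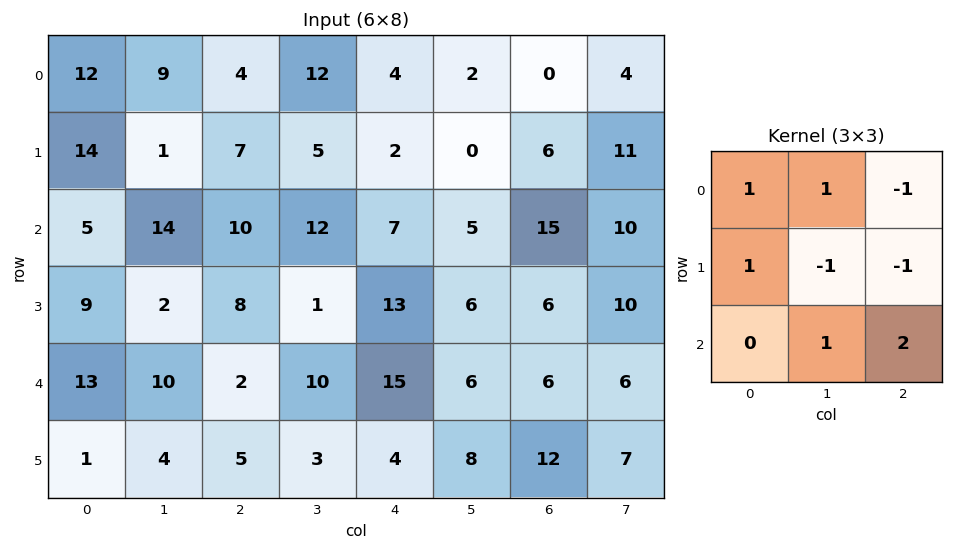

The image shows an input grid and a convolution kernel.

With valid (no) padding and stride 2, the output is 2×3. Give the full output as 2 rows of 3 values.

Output[0,0]: The receptive field on the input at this output position is [12 9 4 / 14 1 7 / 5 14 10]. Elementwise product with the kernel and sum: 12·1 + 9·1 + 4·-1 + 14·1 + 1·-1 + 7·-1 + 14·1 + 10·2.
Output[0,1]: The receptive field on the input at this output position is [4 12 4 / 7 5 2 / 10 12 7]. Elementwise product with the kernel and sum: 4·1 + 12·1 + 4·-1 + 7·1 + 5·-1 + 2·-1 + 12·1 + 7·2.

57 38 37
22 49 16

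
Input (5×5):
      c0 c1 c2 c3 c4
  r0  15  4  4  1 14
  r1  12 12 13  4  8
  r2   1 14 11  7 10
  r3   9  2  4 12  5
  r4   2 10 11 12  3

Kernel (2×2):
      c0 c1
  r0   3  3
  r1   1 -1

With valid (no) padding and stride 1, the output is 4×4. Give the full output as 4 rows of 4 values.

Output[0,0]: The receptive field on the input at this output position is [15 4 / 12 12]. Elementwise product with the kernel and sum: 15·3 + 4·3 + 12·1 + 12·-1.
Output[0,1]: The receptive field on the input at this output position is [4 4 / 12 13]. Elementwise product with the kernel and sum: 4·3 + 4·3 + 12·1 + 13·-1.

57 23 24 41
59 78 55 33
52 73 46 58
25 17 47 60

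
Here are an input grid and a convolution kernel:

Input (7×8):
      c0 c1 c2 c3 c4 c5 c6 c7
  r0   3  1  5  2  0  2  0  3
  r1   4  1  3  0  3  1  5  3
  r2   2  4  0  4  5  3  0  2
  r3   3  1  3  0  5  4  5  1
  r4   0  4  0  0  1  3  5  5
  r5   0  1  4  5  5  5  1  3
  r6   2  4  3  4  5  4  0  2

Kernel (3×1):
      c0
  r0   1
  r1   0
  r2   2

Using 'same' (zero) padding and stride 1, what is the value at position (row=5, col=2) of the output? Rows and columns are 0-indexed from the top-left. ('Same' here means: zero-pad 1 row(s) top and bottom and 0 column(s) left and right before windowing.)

6

The receptive field on the zero-padded input at this output position is [0 / 4 / 3]. Elementwise product with the kernel and sum: 0·1 + 3·2.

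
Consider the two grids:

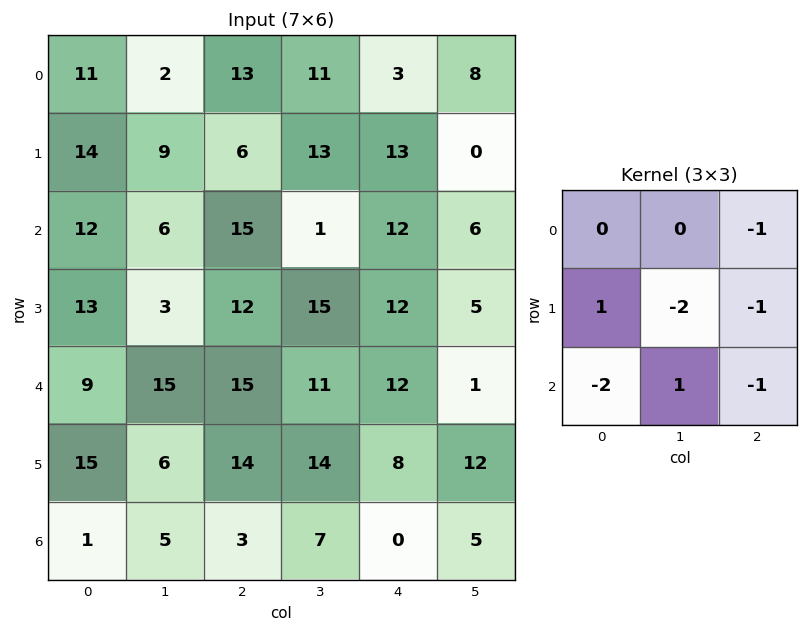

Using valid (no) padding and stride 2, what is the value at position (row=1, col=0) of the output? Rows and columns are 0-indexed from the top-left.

The receptive field on the input at this output position is [12 6 15 / 13 3 12 / 9 15 15]. Elementwise product with the kernel and sum: 15·-1 + 13·1 + 3·-2 + 12·-1 + 9·-2 + 15·1 + 15·-1.

-38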